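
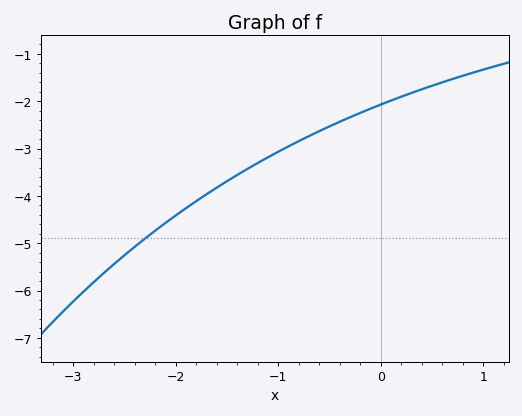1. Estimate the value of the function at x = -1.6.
-3.83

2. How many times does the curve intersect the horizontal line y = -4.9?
1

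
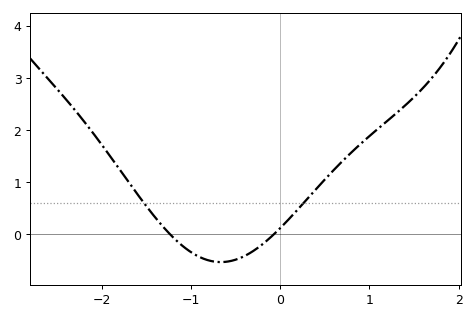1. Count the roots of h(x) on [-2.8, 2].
2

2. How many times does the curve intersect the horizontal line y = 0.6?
2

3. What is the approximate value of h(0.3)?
0.7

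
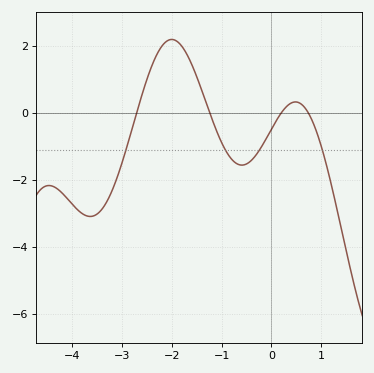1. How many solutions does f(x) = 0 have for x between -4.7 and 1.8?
4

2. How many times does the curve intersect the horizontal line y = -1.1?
4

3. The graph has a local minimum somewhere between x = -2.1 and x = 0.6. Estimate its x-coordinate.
-0.6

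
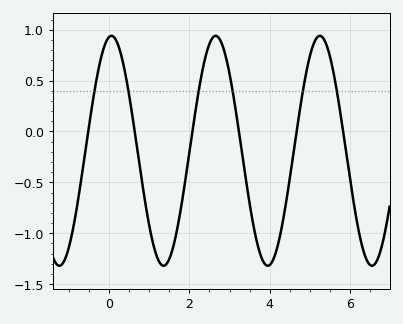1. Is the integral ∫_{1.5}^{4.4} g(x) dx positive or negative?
negative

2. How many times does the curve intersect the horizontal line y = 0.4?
6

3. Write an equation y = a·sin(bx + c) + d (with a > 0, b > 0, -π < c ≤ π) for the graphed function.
y = 1.13sin(2.4x + 1.4) - 0.19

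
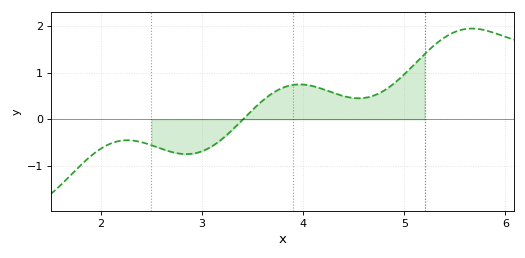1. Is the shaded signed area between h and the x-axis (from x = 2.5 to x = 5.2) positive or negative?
positive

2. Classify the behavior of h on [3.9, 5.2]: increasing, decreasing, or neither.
neither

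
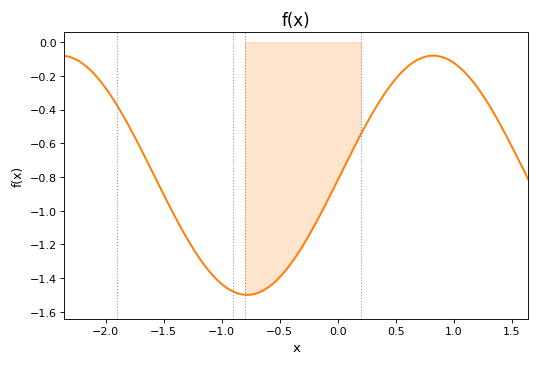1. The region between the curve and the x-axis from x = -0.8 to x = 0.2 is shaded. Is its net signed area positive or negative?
negative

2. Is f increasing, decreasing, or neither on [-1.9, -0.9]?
decreasing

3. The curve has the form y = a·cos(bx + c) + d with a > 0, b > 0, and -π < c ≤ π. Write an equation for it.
y = 0.71cos(2x - 1.6) - 0.79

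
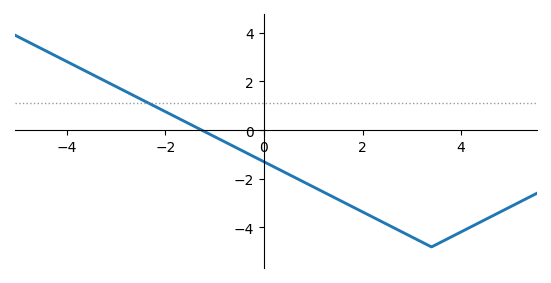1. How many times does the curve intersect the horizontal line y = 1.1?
1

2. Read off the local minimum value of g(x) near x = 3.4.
-4.8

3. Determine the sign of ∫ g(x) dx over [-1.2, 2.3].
negative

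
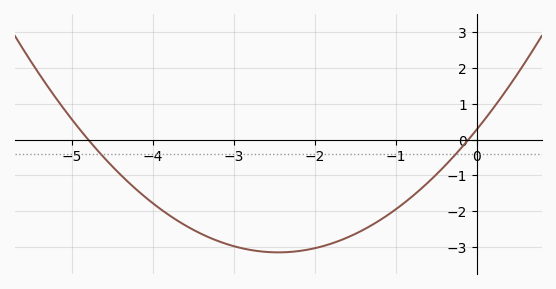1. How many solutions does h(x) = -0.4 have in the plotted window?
2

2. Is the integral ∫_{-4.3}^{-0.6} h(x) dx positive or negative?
negative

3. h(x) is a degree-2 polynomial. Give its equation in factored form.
y = 0.57(x + 4.8)(x + 0.1)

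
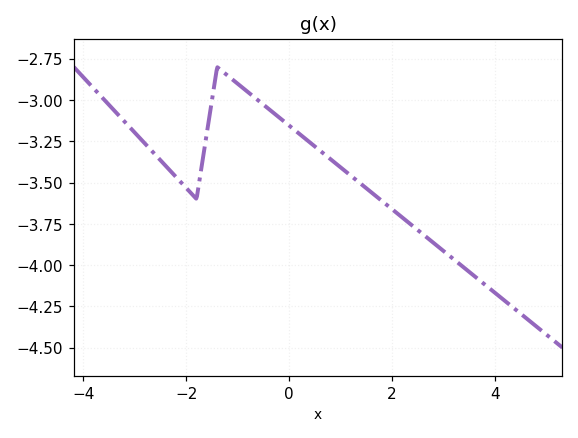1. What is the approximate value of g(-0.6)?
-3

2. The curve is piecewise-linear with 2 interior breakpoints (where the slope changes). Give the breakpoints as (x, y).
(-1.8, -3.6); (-1.4, -2.8)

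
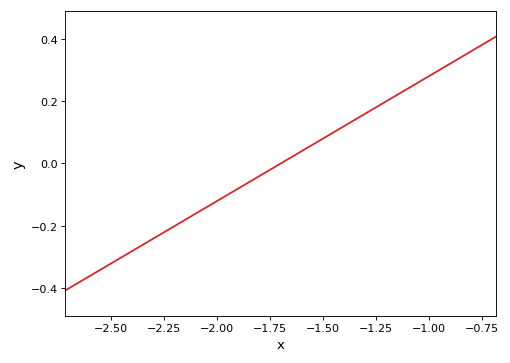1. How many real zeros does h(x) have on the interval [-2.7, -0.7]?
1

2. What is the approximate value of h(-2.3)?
-0.24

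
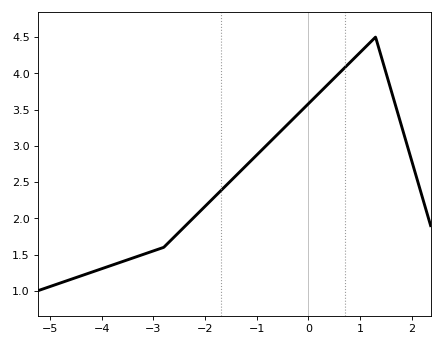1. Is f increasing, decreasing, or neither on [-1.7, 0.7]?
increasing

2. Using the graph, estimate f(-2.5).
1.81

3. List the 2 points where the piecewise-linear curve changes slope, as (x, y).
(-2.8, 1.6); (1.3, 4.5)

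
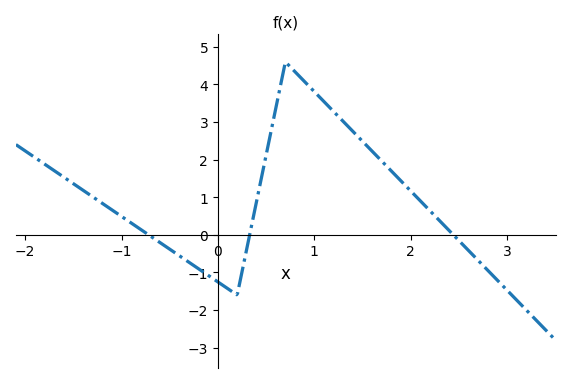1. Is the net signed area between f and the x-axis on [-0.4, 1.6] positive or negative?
positive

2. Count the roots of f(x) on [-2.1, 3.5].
3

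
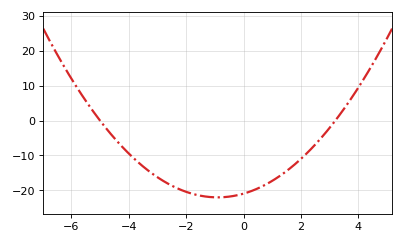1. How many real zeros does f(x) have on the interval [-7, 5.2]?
2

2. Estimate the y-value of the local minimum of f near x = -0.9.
-22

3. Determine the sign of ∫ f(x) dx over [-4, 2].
negative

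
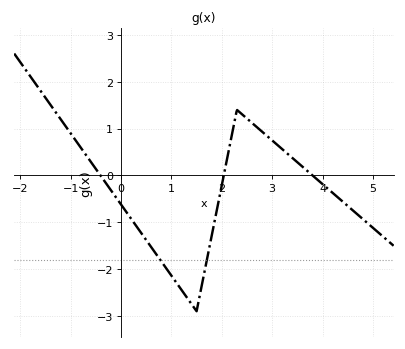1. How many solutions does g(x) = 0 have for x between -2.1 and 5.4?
3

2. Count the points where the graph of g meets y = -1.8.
2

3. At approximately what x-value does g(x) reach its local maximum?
2.3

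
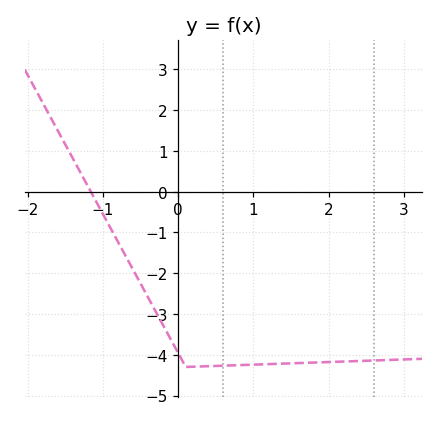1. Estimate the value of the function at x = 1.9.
-4.2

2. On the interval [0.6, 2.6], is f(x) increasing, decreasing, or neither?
increasing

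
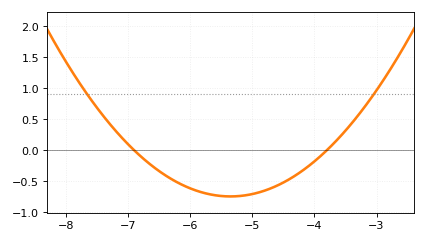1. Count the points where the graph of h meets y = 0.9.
2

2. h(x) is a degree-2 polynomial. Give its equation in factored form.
y = 0.31(x + 6.9)(x + 3.8)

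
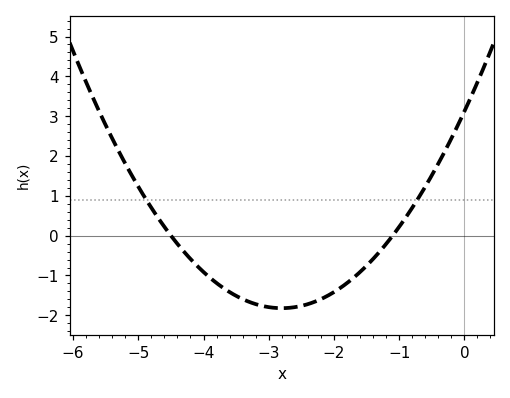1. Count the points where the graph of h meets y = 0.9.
2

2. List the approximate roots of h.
-4.5, -1.1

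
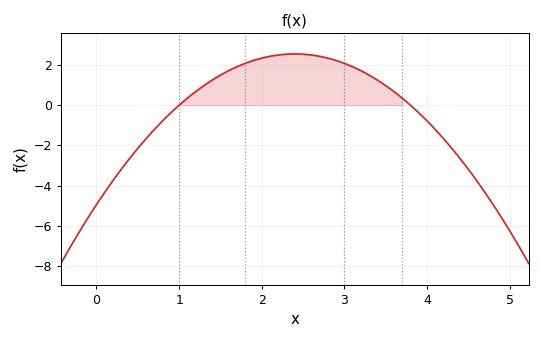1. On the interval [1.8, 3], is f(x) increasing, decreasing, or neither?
neither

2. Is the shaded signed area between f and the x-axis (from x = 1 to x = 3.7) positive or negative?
positive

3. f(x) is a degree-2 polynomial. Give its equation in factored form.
y = -1.3(x - 1)(x - 3.8)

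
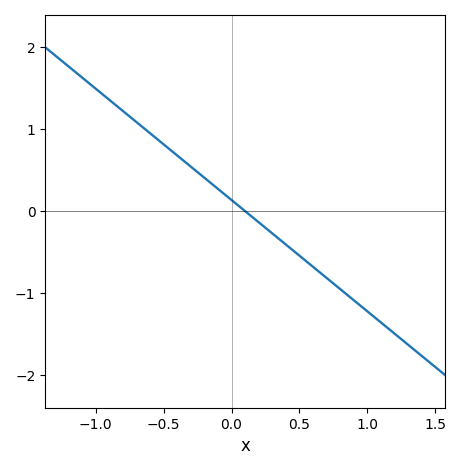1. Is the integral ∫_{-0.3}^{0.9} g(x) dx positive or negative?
negative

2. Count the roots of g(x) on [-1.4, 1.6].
1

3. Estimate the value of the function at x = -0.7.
1.1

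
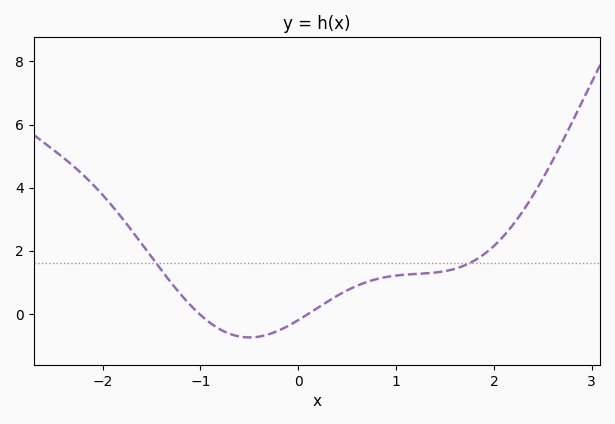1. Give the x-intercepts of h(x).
-1, 0.1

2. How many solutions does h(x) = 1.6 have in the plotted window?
2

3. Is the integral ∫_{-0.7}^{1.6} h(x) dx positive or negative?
positive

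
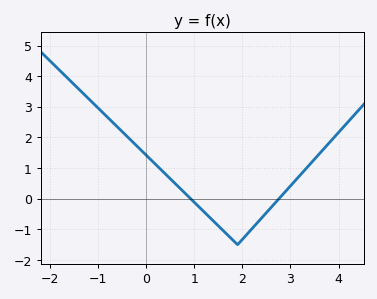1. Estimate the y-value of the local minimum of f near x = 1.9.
-1.5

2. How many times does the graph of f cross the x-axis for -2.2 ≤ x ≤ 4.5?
2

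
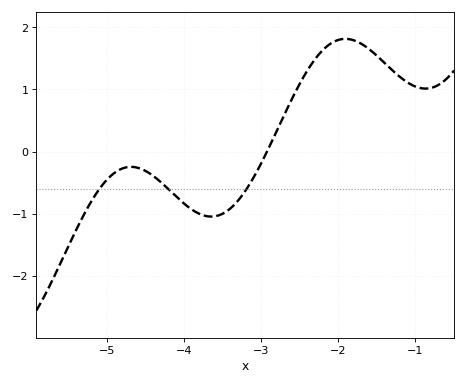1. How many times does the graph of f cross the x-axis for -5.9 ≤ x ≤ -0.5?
1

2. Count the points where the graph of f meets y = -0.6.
3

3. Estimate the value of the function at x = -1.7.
1.7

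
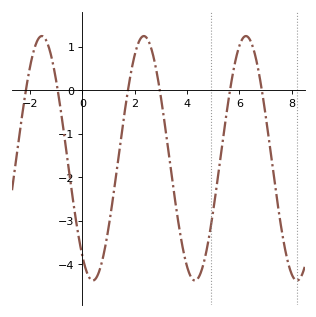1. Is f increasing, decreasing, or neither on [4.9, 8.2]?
neither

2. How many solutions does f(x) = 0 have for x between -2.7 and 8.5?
6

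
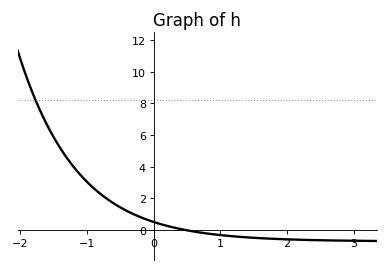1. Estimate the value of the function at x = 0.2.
0.2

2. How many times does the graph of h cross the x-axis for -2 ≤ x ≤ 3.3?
1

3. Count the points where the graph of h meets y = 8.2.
1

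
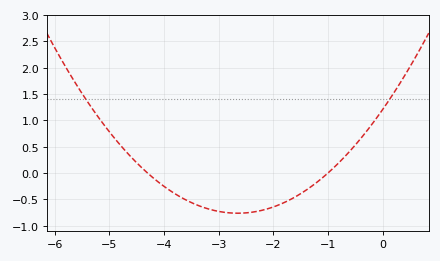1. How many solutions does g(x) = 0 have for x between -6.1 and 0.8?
2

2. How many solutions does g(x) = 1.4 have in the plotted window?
2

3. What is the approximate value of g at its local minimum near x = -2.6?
-0.75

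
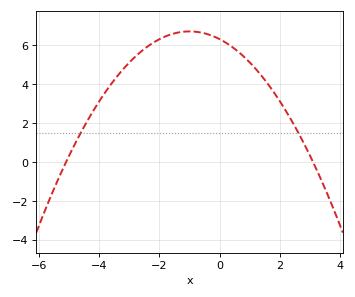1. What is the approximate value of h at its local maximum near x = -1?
6.72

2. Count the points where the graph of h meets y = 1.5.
2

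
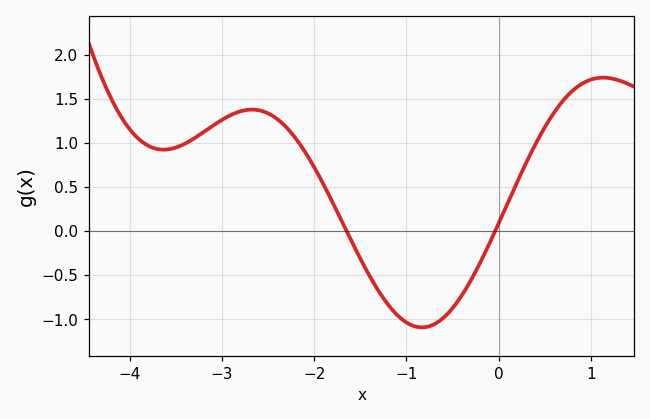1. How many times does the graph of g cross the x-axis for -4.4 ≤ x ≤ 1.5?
2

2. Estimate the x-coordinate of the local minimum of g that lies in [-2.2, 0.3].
-0.832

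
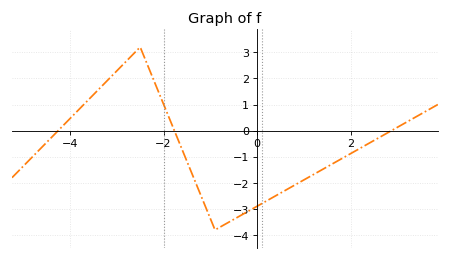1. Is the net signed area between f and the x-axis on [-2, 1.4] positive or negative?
negative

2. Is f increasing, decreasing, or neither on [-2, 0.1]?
neither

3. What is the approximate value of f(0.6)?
-2.3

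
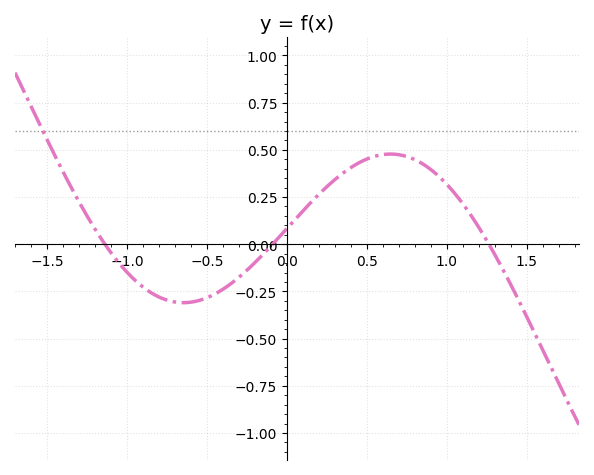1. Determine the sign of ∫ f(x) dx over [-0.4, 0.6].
positive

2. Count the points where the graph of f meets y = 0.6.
1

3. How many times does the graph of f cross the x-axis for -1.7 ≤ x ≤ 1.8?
3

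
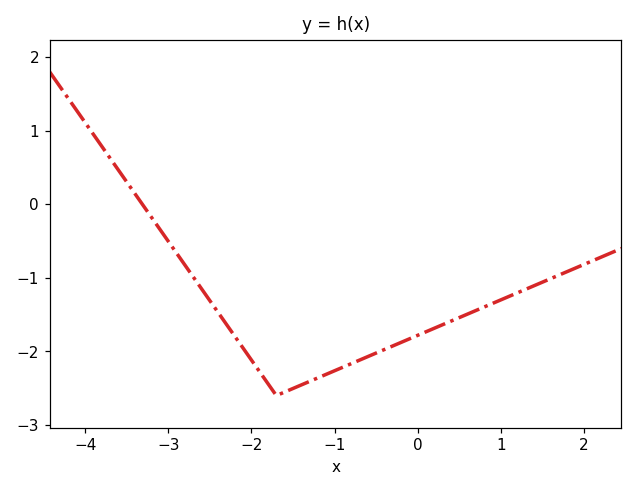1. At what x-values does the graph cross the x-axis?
-3.31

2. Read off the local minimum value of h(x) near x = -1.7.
-2.6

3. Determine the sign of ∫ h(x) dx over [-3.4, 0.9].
negative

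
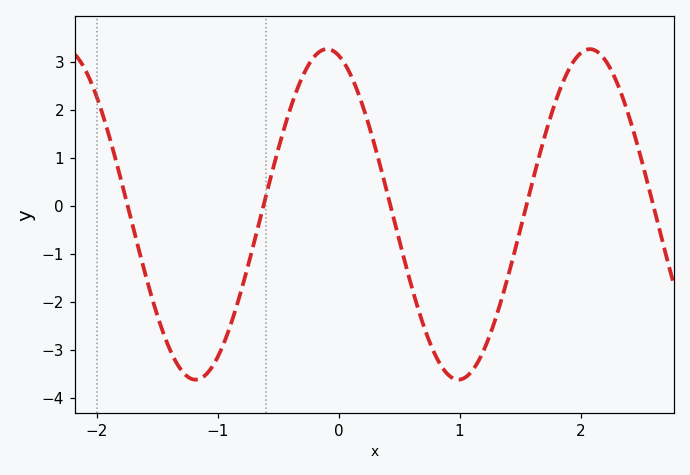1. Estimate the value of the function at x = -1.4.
-2.97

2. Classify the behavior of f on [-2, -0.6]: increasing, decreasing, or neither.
neither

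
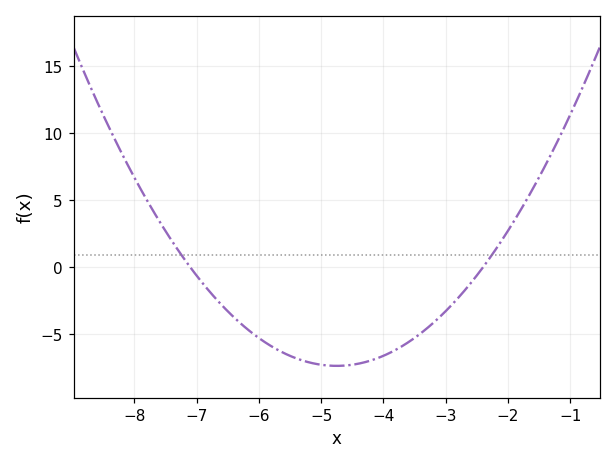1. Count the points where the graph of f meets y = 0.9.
2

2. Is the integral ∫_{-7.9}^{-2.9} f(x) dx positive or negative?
negative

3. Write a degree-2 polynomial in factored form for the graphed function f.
y = 1.33(x + 7.1)(x + 2.4)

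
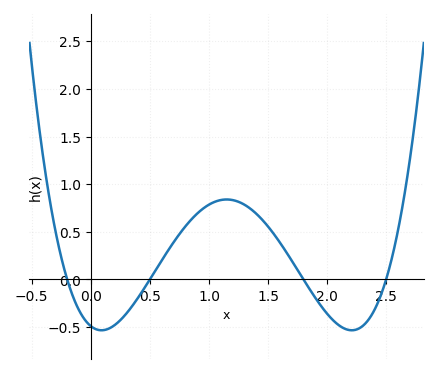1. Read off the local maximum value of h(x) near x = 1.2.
0.85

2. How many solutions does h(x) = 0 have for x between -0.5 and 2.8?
4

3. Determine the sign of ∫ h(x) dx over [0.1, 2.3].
positive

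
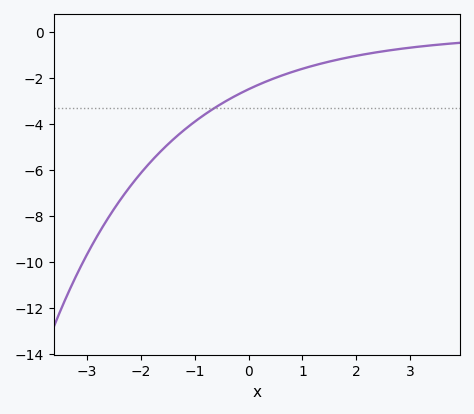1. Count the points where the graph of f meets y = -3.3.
1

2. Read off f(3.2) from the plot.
-0.6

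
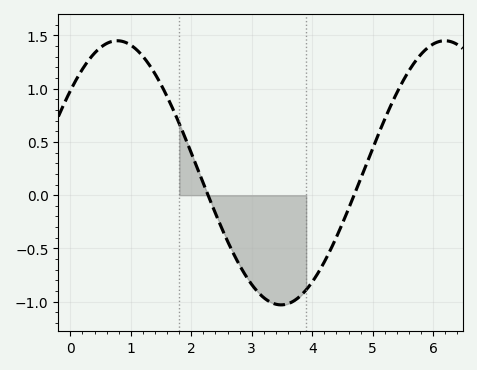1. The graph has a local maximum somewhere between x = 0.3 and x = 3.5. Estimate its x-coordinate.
0.777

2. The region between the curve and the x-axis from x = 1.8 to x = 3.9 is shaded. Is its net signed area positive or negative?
negative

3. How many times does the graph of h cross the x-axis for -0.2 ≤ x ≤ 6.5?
2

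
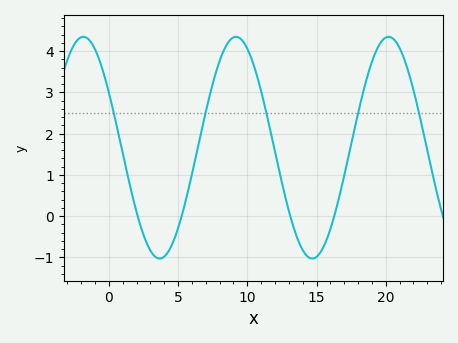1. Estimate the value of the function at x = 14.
-0.823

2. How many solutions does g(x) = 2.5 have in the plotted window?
5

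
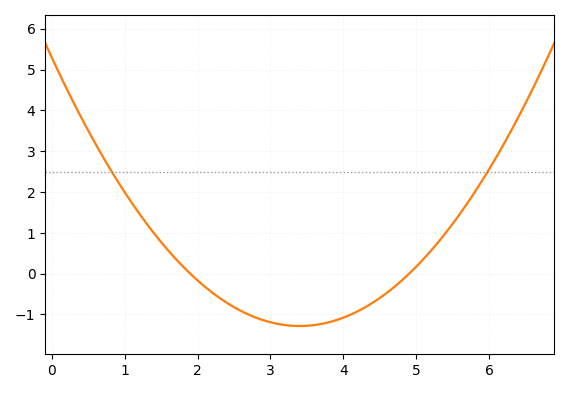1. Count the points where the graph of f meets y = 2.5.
2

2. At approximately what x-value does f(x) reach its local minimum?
3.4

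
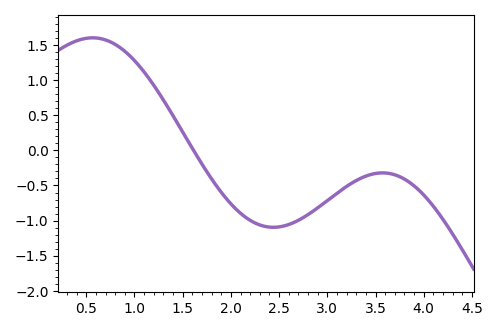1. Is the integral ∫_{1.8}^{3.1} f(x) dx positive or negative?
negative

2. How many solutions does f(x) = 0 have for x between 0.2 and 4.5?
1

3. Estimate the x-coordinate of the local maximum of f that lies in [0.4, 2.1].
0.566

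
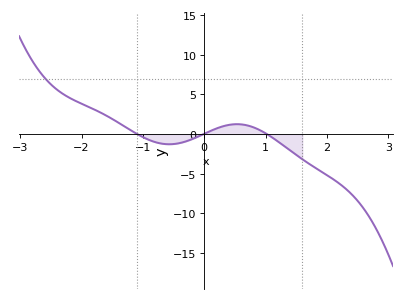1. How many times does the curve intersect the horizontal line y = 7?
1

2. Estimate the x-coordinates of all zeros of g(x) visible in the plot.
-1.1, 0, 1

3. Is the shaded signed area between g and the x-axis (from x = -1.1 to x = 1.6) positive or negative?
negative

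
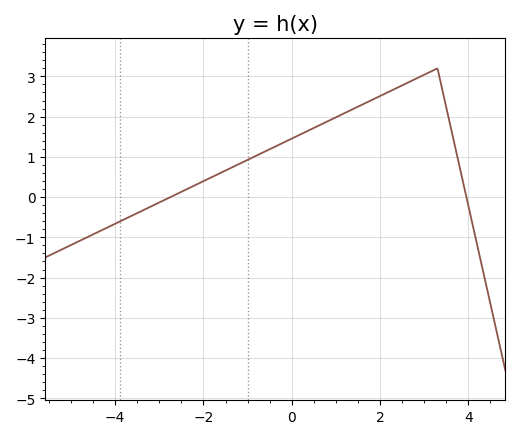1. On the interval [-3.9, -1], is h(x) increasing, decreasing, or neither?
increasing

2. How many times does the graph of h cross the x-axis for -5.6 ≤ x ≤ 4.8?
2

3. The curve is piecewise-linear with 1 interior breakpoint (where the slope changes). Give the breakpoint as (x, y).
(3.3, 3.2)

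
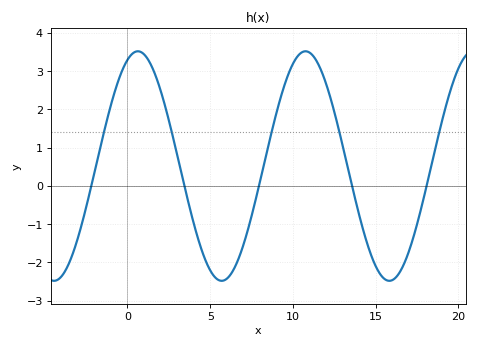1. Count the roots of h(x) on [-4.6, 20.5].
5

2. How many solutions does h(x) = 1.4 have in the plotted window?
5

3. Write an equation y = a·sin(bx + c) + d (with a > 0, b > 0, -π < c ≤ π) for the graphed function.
y = 3sin(0.62x + 1.2) + 0.52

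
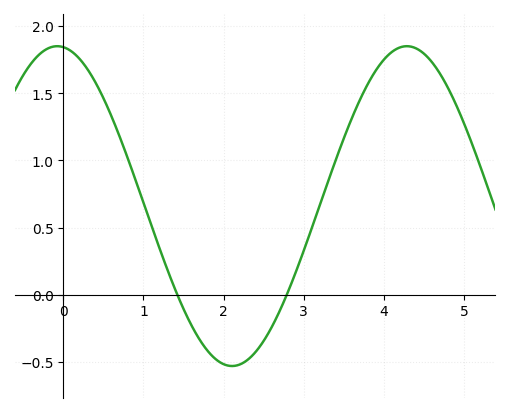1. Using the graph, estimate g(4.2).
1.85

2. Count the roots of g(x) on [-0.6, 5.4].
2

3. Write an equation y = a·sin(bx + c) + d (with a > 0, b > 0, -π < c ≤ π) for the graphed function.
y = 1.19sin(1.4x + 1.7) + 0.66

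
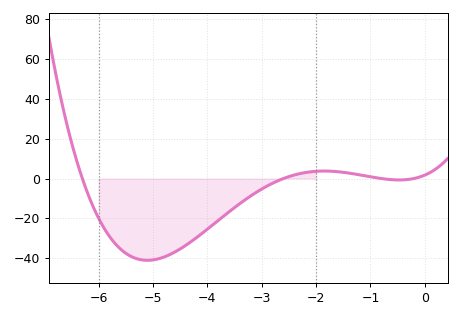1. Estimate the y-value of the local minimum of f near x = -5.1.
-42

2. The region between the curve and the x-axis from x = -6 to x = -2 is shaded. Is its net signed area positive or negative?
negative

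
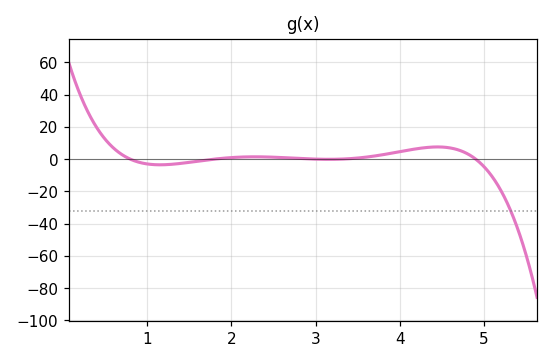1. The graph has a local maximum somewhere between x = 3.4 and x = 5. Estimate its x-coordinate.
4.4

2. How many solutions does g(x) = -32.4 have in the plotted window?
1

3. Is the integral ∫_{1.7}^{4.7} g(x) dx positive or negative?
positive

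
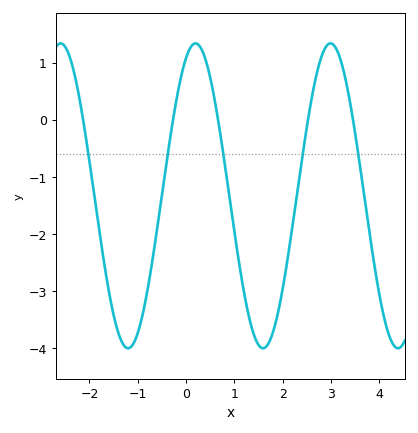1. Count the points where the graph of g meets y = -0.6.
5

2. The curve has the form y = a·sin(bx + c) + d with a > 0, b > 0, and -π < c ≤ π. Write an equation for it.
y = 2.67sin(2.2x + 1.1) - 1.33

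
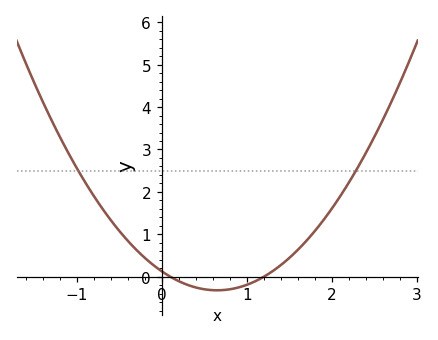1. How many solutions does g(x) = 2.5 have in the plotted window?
2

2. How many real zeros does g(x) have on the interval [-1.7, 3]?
2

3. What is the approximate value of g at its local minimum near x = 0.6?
-0.3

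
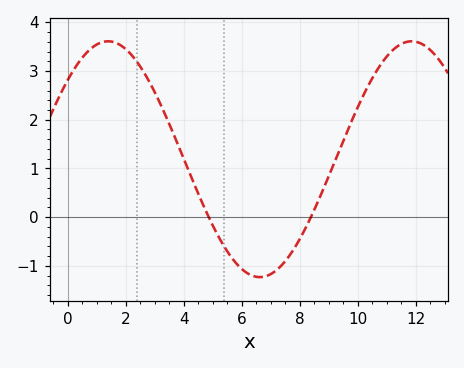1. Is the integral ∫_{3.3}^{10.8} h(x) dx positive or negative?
positive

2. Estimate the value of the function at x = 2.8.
2.79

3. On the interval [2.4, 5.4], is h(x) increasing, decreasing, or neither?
decreasing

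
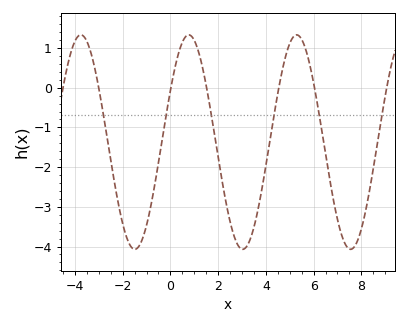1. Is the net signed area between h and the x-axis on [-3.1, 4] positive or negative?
negative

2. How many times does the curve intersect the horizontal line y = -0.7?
6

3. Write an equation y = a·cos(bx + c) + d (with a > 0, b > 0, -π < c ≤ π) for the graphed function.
y = 2.7cos(1.4x - 1.1) - 1.37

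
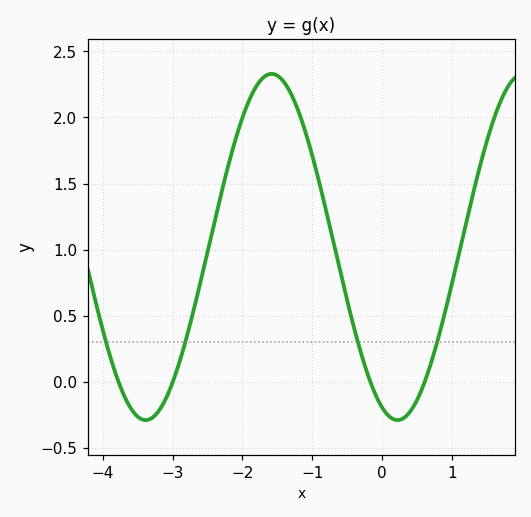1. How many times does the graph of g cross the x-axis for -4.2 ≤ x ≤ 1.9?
4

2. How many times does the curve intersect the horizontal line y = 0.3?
4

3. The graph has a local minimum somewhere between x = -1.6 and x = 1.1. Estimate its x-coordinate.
0.224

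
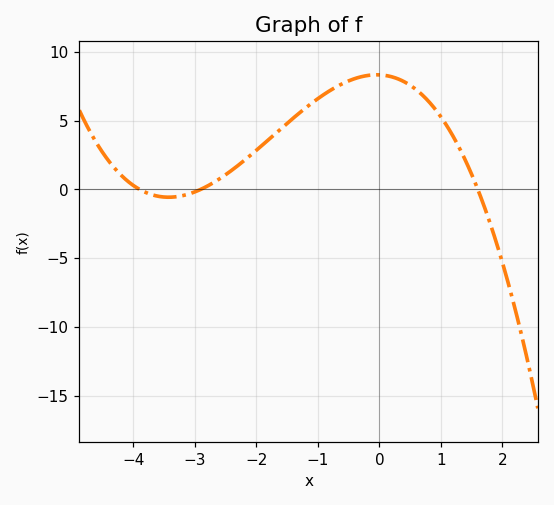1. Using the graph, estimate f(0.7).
7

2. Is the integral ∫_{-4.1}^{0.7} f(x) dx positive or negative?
positive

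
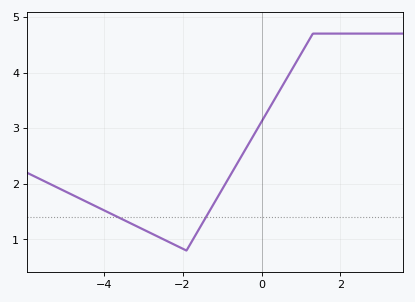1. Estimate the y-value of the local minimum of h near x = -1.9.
0.8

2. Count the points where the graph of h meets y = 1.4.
2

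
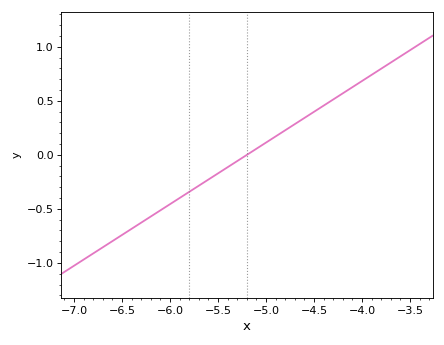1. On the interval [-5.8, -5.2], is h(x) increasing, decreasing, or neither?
increasing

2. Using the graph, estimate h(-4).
0.684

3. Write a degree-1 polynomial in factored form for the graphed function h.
y = 0.57(x + 5.2)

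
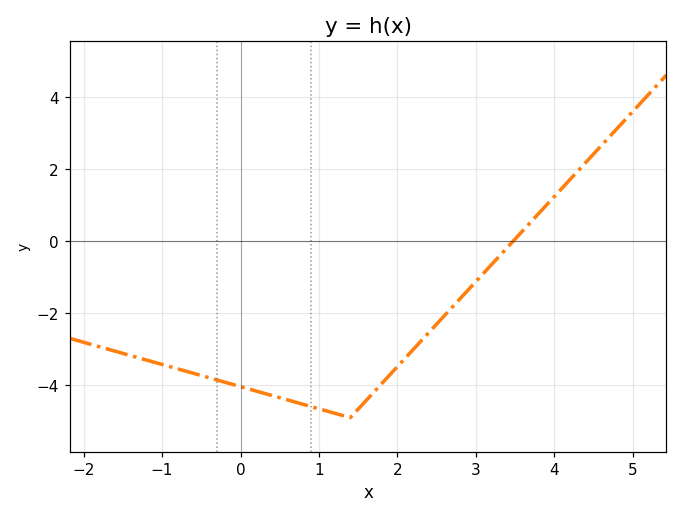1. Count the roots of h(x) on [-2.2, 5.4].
1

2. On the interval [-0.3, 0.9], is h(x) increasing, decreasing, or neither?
decreasing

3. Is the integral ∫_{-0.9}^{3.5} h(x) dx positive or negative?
negative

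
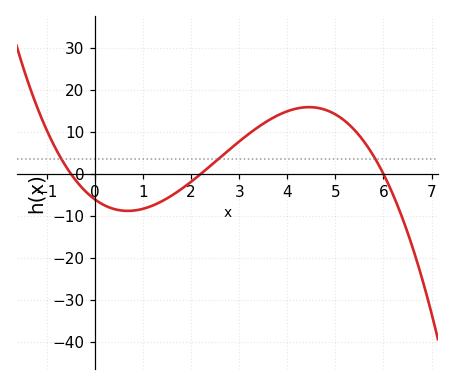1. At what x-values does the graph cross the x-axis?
-0.5, 2.2, 6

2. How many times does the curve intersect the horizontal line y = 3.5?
3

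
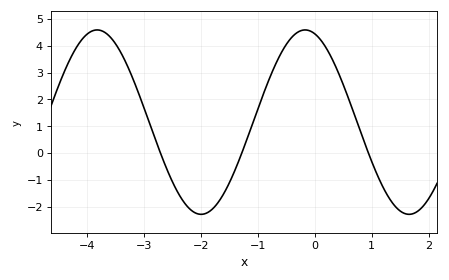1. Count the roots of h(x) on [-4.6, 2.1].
3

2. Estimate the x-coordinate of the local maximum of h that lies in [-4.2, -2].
-3.8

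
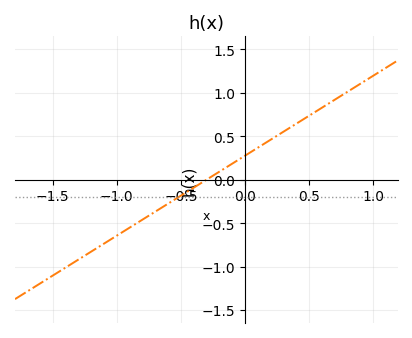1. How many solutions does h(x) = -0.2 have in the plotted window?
1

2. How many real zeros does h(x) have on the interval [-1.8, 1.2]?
1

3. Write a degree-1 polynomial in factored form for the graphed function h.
y = 0.92(x + 0.3)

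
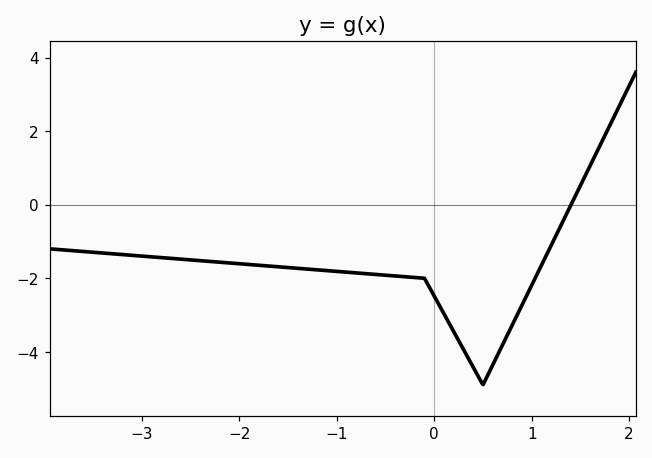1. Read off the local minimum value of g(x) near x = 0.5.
-4.8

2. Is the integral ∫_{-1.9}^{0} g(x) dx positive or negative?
negative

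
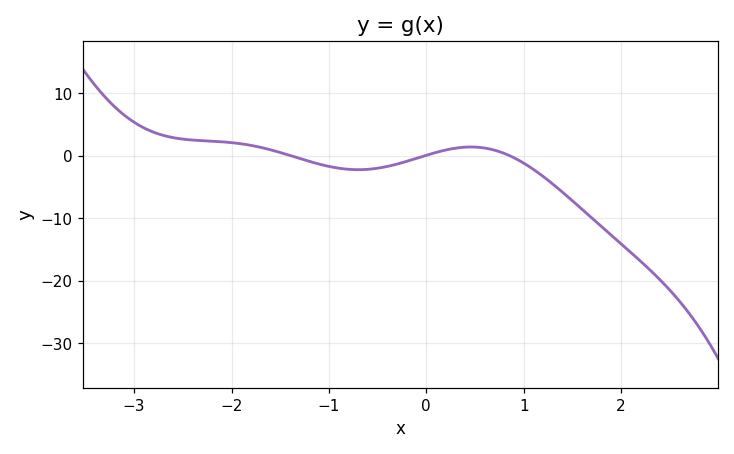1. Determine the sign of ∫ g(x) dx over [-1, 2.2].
negative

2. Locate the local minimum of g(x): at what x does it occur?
-0.698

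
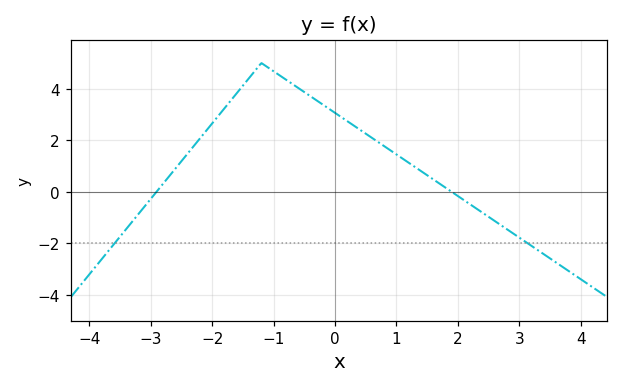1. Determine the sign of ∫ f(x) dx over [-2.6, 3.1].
positive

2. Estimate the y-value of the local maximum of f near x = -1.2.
5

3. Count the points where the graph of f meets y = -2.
2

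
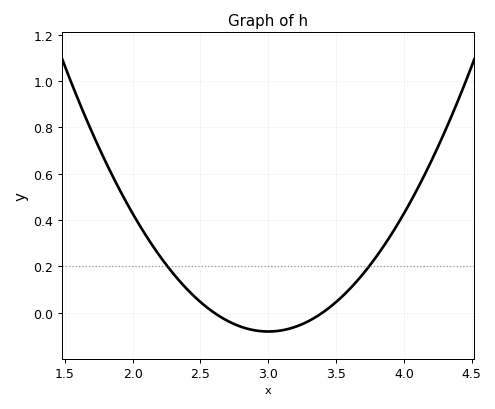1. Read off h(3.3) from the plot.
-0.036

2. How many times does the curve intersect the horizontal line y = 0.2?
2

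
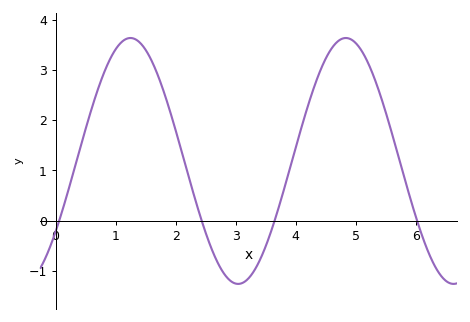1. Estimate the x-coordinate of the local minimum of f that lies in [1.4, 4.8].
3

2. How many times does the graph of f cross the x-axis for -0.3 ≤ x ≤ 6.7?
4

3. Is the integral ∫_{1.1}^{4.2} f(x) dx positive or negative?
positive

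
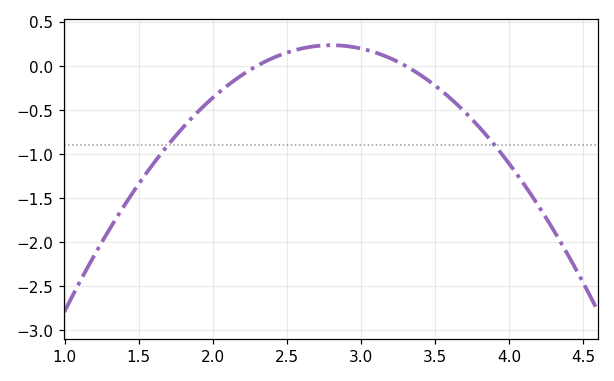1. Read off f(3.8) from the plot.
-0.7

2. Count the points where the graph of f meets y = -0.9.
2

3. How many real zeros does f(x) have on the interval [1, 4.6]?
2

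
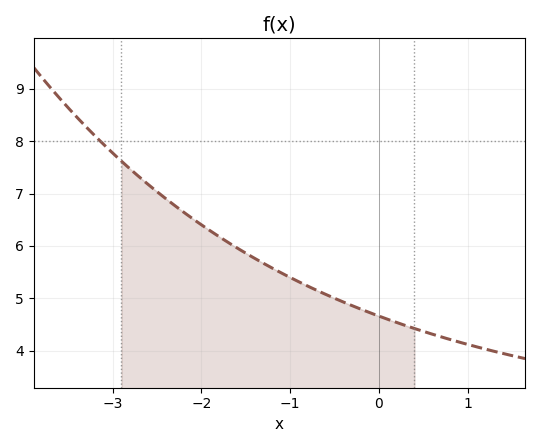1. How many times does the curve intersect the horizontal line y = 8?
1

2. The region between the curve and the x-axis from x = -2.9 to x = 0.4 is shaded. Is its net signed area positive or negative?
positive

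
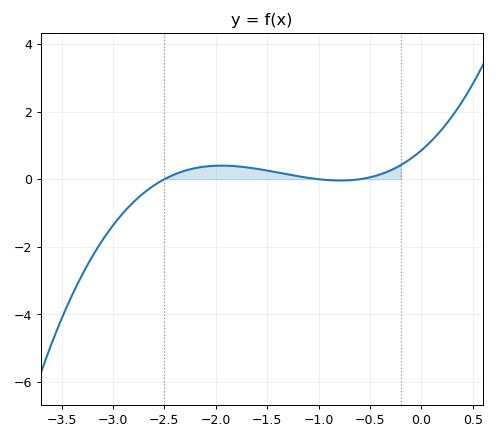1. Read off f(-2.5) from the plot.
0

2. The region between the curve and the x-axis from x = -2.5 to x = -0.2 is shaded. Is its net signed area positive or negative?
positive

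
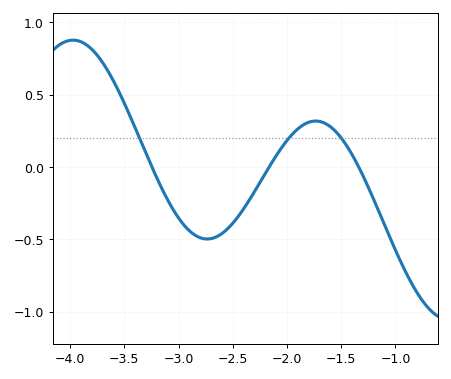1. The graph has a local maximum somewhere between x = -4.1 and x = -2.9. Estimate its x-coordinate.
-3.97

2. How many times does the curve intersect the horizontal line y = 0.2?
3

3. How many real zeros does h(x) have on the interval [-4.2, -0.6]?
3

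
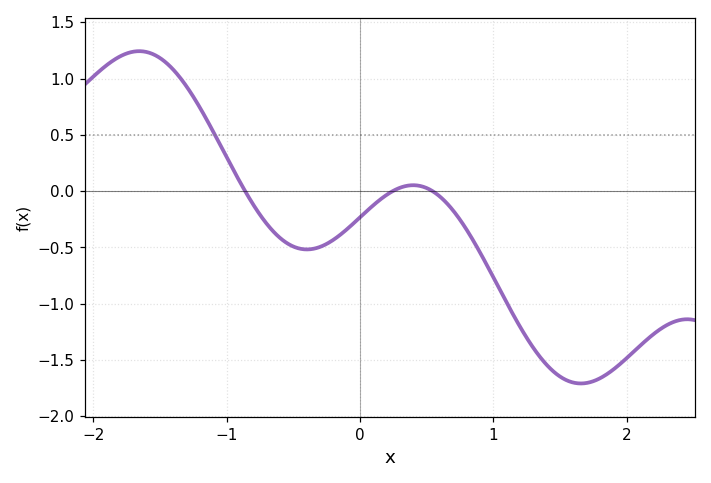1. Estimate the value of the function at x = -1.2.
0.75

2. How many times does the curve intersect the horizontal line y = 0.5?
1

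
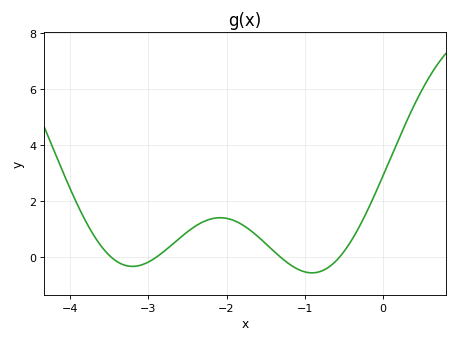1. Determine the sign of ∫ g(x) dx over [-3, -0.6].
positive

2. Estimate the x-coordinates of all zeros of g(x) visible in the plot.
-3.48, -2.9, -1.31, -0.554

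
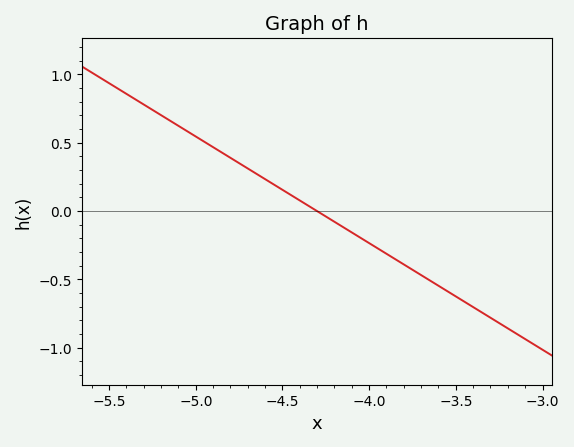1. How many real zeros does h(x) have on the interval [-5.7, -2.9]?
1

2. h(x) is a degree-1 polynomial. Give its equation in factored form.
y = -0.78(x + 4.3)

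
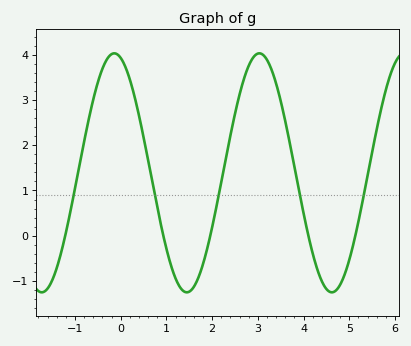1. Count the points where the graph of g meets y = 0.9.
5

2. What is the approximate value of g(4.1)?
0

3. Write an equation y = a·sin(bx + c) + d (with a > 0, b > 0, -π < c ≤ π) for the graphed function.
y = 2.64sin(2x + 1.9) + 1.39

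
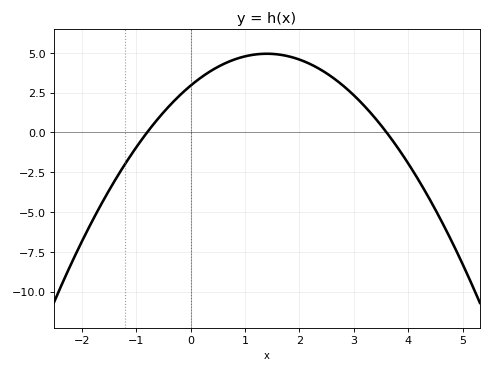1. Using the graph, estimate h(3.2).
1.63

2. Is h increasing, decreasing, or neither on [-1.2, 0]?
increasing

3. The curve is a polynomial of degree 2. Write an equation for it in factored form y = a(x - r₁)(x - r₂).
y = -1.02(x + 0.8)(x - 3.6)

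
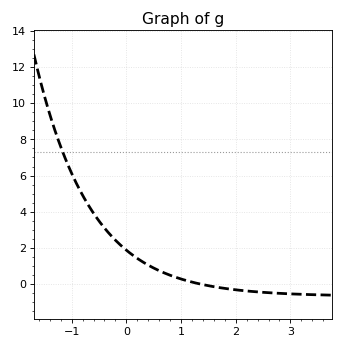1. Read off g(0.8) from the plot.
0.494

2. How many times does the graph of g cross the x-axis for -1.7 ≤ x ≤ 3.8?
1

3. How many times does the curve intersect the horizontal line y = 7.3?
1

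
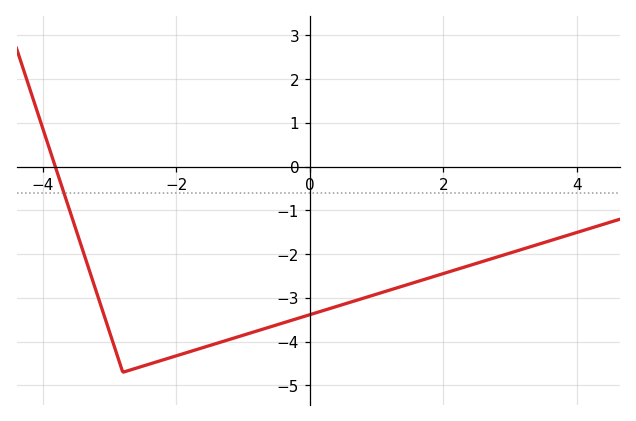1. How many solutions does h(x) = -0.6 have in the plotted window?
1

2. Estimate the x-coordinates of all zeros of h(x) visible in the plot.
-3.81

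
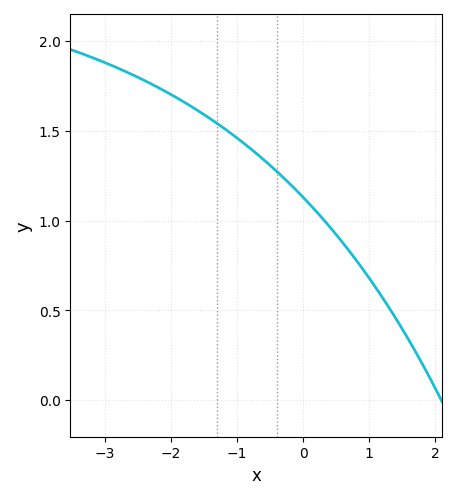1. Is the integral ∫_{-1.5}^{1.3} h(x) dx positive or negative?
positive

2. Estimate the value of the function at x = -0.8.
1.4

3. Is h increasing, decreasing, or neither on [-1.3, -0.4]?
decreasing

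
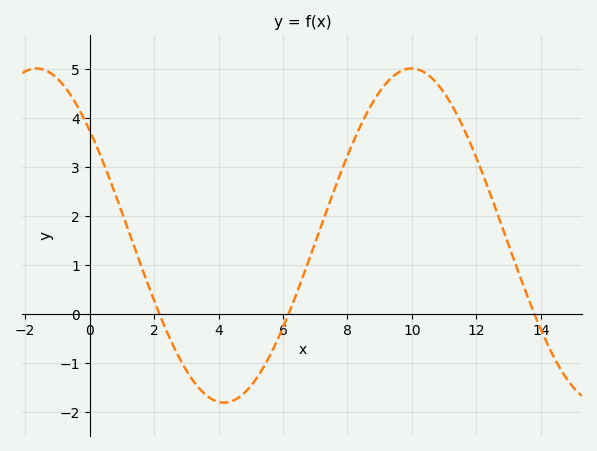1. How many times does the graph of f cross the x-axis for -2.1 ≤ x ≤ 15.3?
3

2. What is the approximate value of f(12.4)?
2.5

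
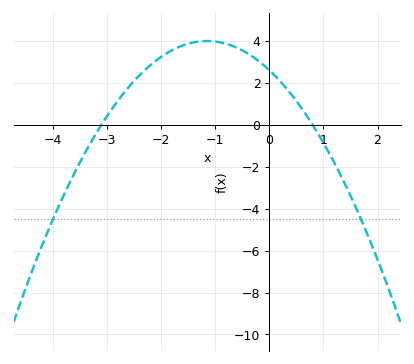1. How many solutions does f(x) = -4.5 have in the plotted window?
2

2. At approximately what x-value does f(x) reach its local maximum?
-1.15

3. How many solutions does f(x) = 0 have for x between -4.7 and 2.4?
2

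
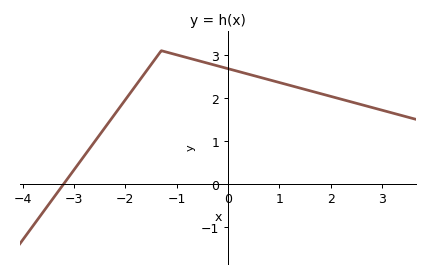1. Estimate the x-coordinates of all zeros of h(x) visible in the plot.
-3.2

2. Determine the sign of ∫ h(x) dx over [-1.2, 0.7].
positive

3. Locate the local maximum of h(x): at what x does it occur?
-1.3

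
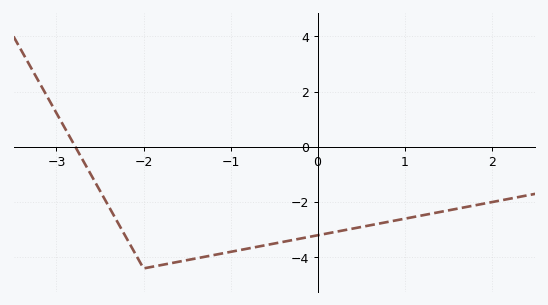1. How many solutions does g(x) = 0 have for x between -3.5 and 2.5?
1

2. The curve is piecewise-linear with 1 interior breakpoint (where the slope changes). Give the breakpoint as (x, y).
(-2, -4.4)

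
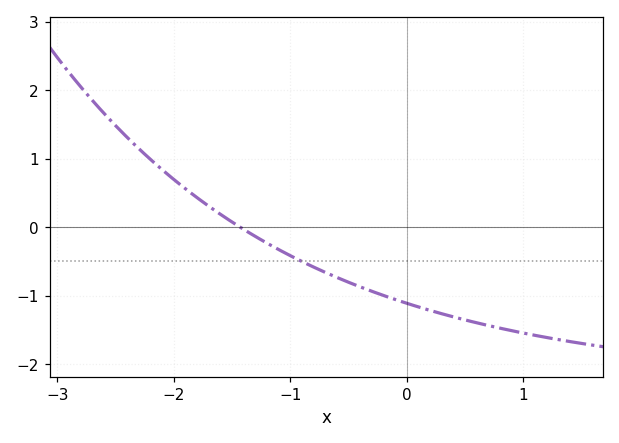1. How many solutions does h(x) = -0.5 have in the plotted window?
1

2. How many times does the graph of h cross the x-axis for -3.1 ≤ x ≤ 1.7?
1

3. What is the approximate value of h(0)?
-1.1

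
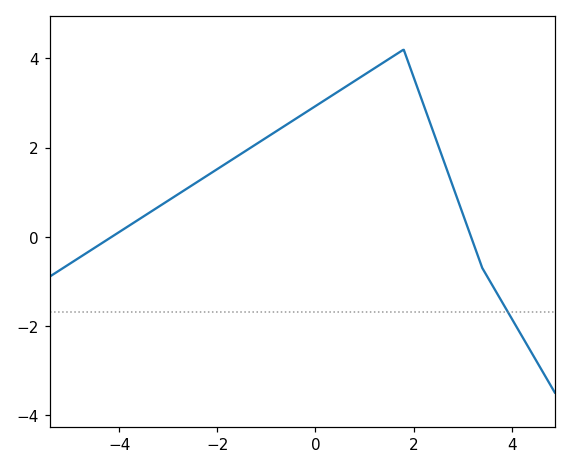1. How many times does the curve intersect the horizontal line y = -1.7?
1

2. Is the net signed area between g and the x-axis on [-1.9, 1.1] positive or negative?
positive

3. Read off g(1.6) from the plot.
4.06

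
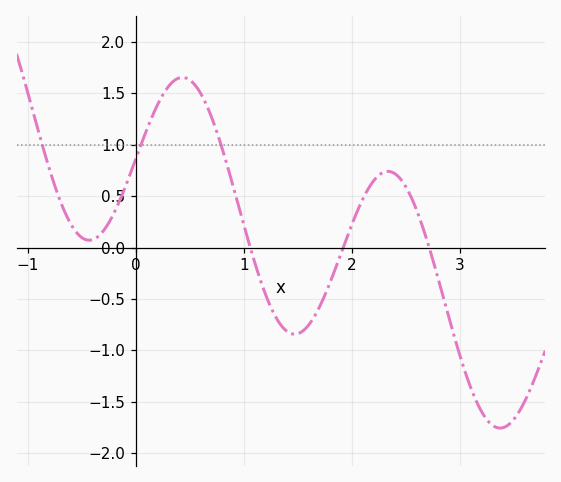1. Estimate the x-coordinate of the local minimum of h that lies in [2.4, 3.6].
3.4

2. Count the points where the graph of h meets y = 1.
3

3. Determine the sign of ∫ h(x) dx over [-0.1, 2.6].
positive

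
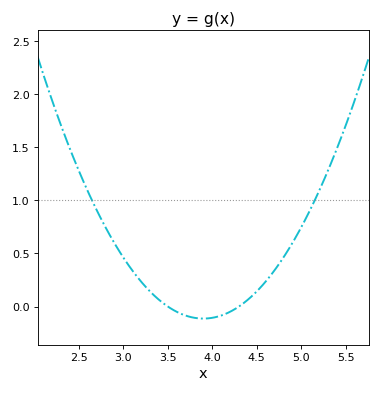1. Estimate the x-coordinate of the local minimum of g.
3.9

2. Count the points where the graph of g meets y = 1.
2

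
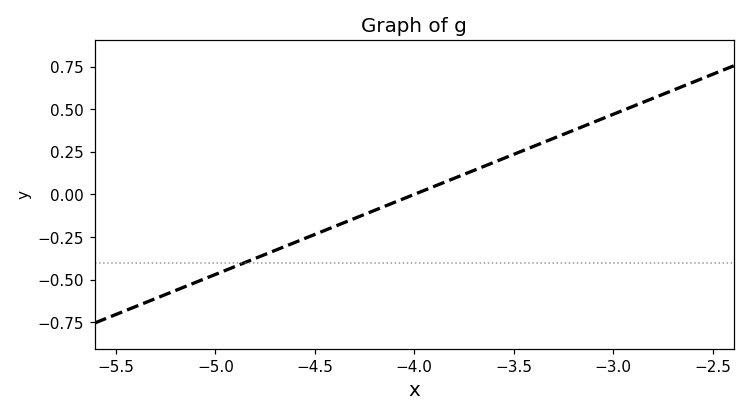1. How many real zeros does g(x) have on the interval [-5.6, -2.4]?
1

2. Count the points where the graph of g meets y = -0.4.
1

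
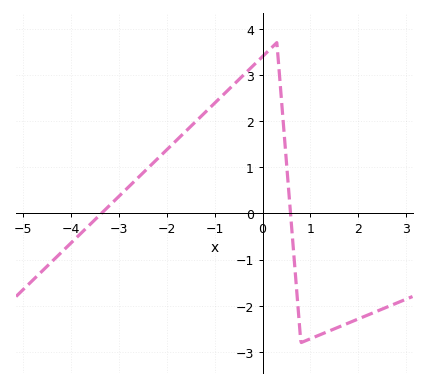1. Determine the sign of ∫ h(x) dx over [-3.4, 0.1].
positive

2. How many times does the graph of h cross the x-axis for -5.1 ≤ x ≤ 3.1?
2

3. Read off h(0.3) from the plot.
3.7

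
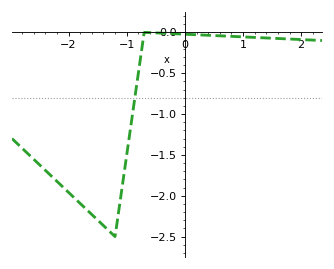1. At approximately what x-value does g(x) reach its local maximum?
-0.699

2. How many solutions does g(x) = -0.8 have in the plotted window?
1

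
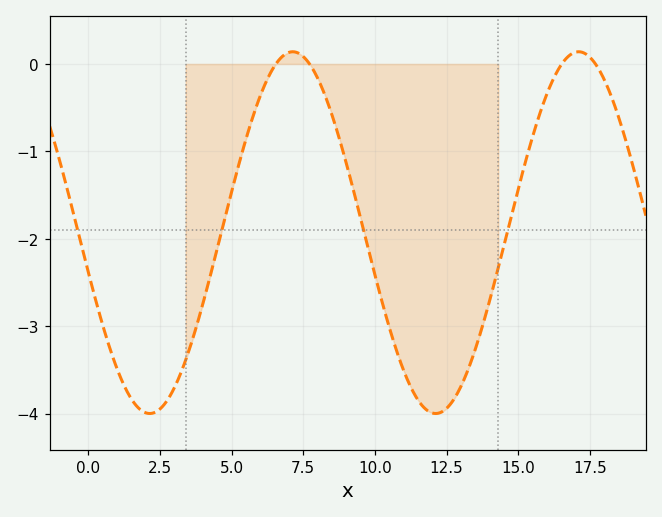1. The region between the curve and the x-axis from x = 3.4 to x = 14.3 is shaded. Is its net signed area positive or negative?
negative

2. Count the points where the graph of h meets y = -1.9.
4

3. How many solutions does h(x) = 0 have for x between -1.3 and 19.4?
4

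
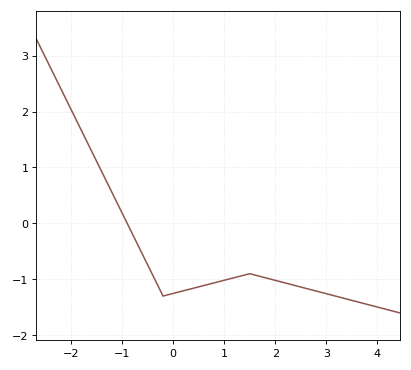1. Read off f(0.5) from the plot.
-1.1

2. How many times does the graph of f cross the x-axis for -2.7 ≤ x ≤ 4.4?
1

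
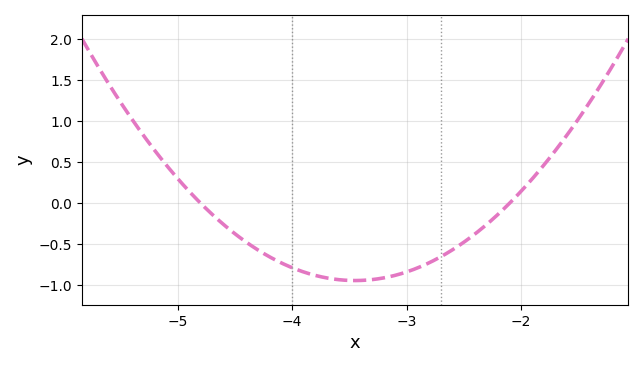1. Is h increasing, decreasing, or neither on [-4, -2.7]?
neither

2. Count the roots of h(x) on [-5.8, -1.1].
2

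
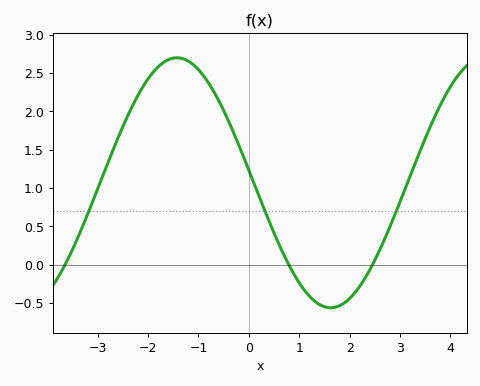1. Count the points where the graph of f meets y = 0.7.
3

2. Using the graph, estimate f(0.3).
0.75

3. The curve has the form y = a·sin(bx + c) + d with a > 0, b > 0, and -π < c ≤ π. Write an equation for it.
y = 1.63sin(1x + 3) + 1.07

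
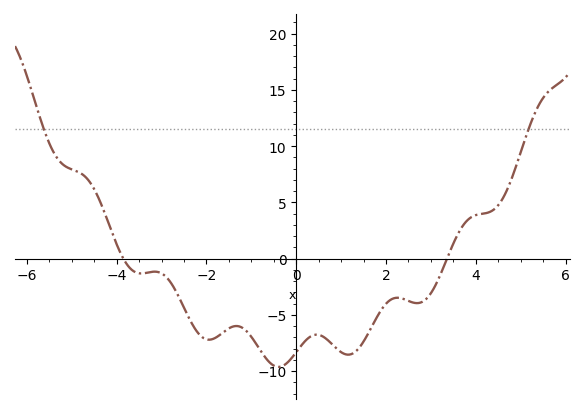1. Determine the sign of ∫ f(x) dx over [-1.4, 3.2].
negative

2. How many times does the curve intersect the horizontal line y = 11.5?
2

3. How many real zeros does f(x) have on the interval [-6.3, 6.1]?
2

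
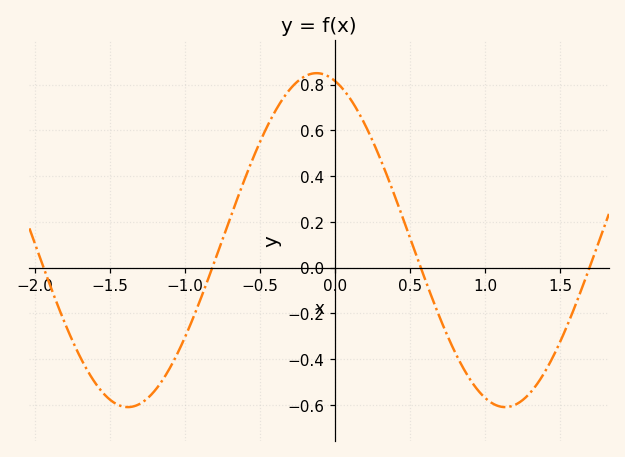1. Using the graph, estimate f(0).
0.82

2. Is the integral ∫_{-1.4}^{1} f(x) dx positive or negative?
positive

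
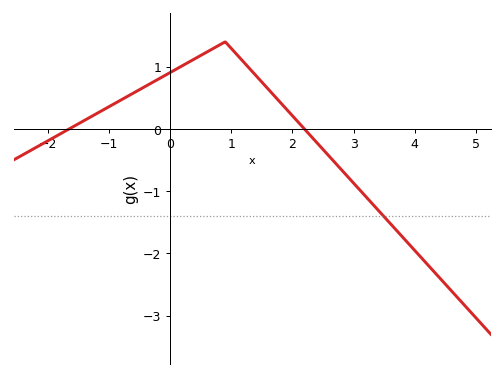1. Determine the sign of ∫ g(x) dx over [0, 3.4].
positive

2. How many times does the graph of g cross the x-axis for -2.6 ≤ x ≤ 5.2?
2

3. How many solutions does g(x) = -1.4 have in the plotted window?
1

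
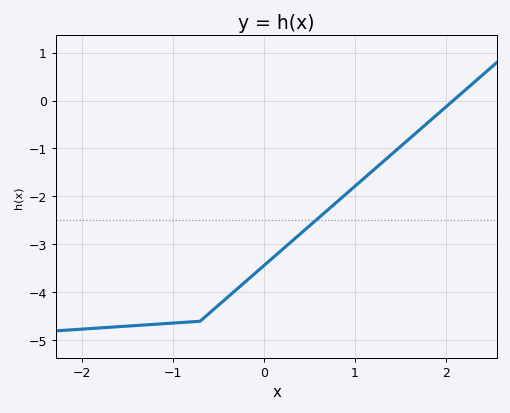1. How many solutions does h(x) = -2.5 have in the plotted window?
1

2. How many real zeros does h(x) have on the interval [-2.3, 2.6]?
1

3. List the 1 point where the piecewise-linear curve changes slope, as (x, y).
(-0.7, -4.6)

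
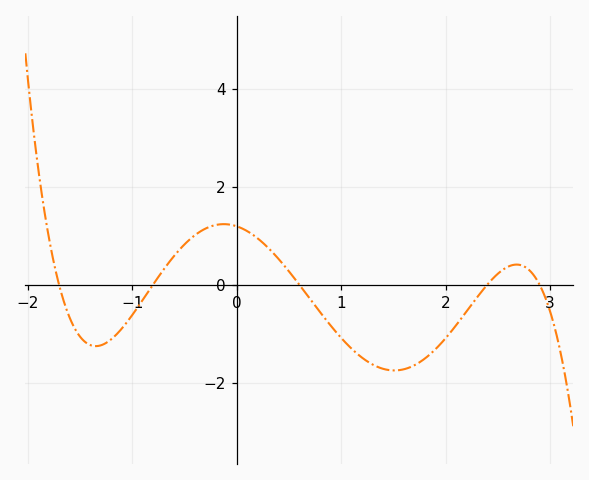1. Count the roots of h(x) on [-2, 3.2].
5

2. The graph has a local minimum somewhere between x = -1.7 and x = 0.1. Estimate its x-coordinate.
-1.3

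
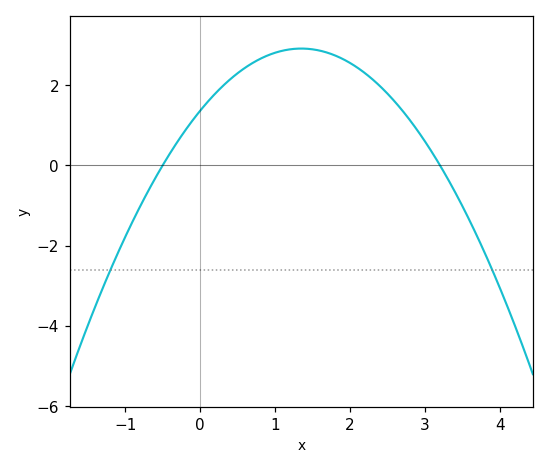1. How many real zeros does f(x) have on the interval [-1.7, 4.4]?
2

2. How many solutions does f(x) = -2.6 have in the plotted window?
2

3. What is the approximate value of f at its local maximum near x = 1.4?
2.91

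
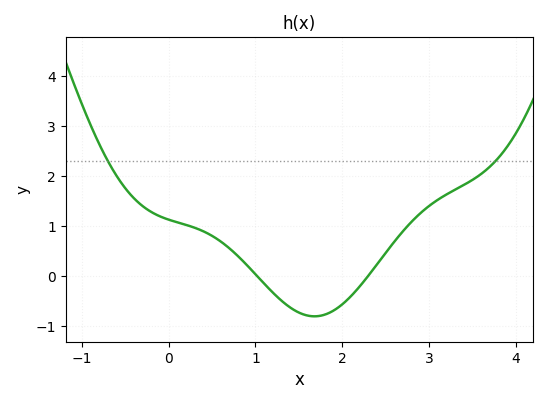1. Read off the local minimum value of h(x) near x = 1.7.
-0.8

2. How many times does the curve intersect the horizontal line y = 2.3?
2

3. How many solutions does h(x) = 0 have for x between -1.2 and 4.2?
2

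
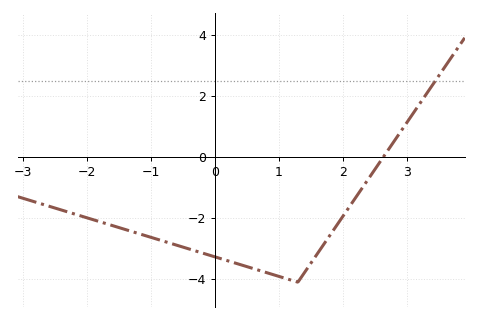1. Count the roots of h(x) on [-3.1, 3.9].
1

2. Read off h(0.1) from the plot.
-3.4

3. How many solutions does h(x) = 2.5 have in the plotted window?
1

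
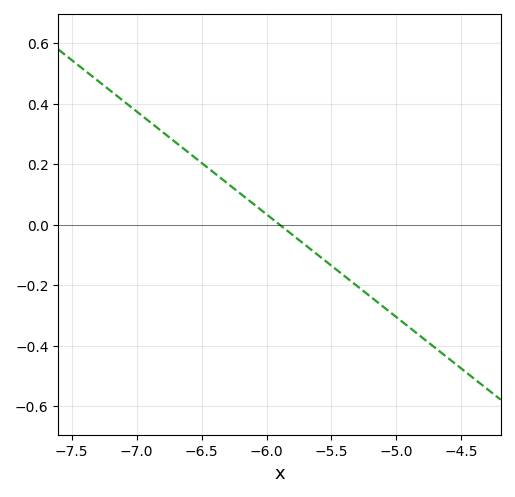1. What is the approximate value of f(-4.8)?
-0.374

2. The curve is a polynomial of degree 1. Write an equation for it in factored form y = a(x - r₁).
y = -0.34(x + 5.9)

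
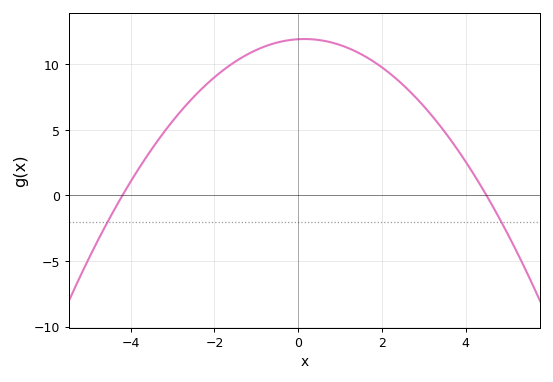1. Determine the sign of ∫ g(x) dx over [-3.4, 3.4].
positive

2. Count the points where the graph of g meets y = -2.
2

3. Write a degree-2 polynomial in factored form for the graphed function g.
y = -0.63(x + 4.2)(x - 4.5)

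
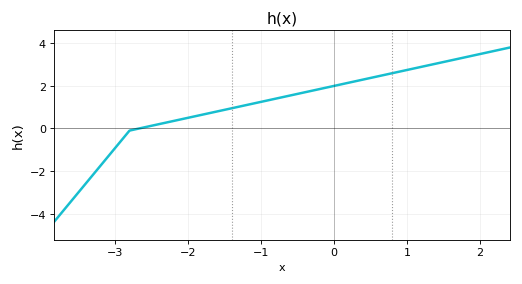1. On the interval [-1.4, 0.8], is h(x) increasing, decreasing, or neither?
increasing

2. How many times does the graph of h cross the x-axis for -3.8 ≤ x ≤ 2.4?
1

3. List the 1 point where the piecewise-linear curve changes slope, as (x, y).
(-2.8, -0.1)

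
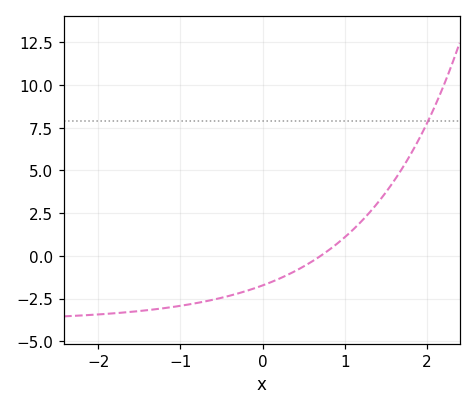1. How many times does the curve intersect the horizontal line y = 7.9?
1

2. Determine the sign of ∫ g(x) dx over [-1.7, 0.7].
negative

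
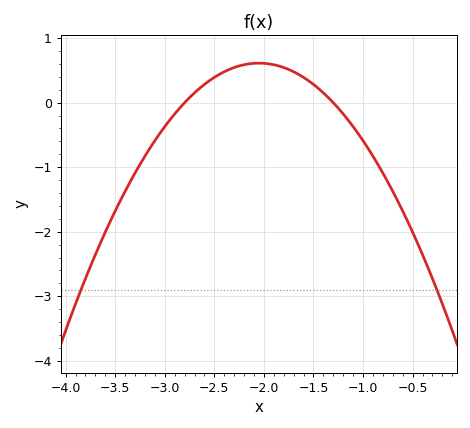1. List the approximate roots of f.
-2.8, -1.3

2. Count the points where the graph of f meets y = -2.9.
2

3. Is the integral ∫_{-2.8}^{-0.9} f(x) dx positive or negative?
positive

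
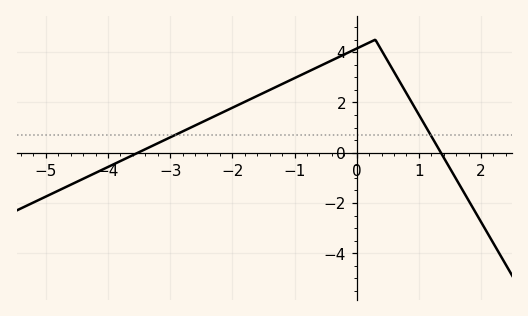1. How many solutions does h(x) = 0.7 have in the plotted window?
2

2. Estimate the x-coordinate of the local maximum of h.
0.298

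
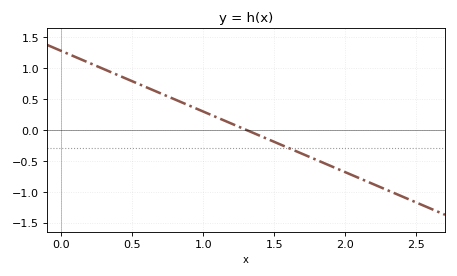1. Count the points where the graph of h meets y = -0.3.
1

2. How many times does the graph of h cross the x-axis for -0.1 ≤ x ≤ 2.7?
1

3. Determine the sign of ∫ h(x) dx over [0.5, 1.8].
positive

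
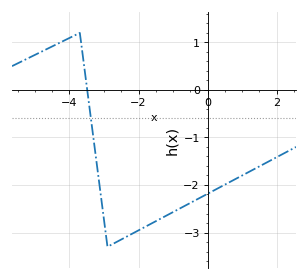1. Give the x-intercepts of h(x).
-3.49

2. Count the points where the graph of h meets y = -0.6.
1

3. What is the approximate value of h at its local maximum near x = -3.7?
1.2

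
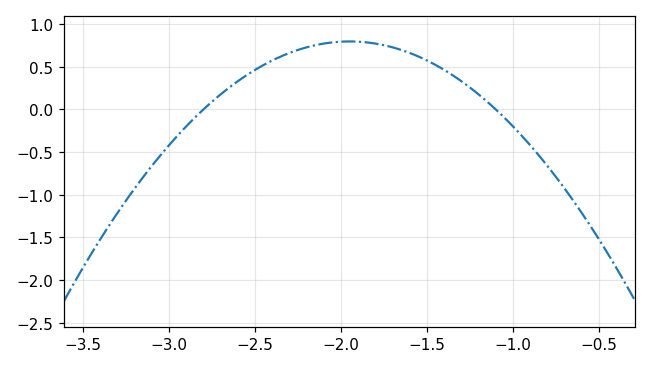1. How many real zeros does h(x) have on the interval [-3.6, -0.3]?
2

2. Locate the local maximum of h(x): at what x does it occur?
-1.95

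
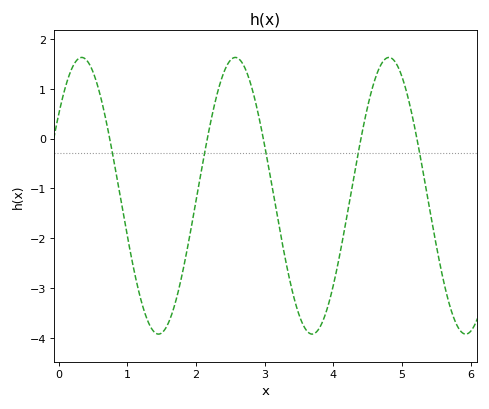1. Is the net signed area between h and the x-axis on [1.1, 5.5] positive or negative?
negative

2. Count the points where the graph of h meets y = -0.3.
5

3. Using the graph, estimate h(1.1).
-2.7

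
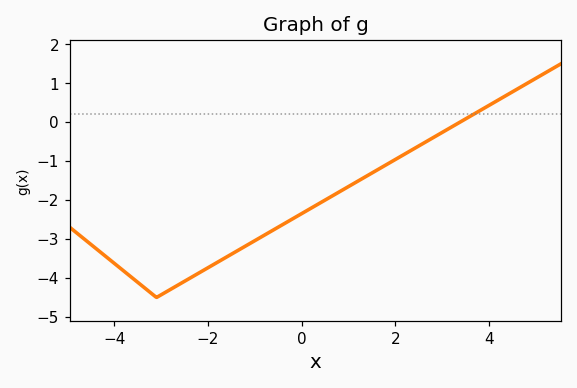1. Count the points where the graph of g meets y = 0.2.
1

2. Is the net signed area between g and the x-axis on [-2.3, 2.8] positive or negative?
negative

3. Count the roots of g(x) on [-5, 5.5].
1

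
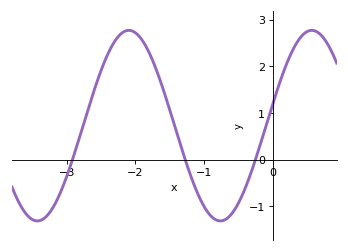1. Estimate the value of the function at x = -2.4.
2.3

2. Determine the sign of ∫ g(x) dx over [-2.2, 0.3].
positive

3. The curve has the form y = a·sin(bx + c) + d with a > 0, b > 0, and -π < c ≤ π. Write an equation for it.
y = 2.04sin(2.4x + 0.23) + 0.73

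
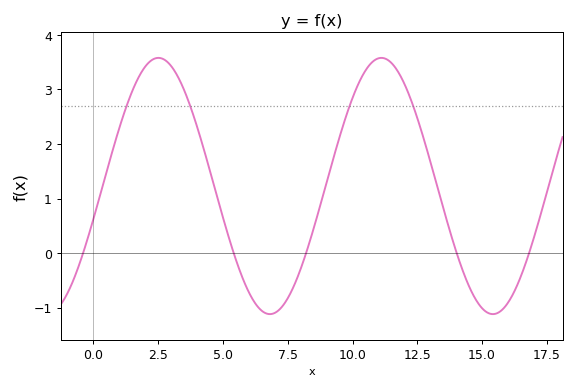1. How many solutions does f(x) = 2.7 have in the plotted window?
4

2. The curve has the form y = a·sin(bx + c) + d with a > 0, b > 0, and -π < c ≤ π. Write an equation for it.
y = 2.35sin(0.73x - 0.26) + 1.23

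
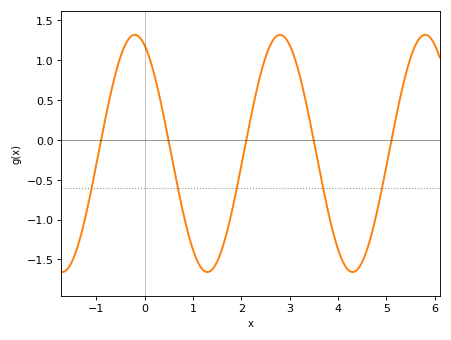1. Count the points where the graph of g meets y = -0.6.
5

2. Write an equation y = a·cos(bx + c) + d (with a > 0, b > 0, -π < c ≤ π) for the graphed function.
y = 1.49cos(2.1x + 0.43) - 0.17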